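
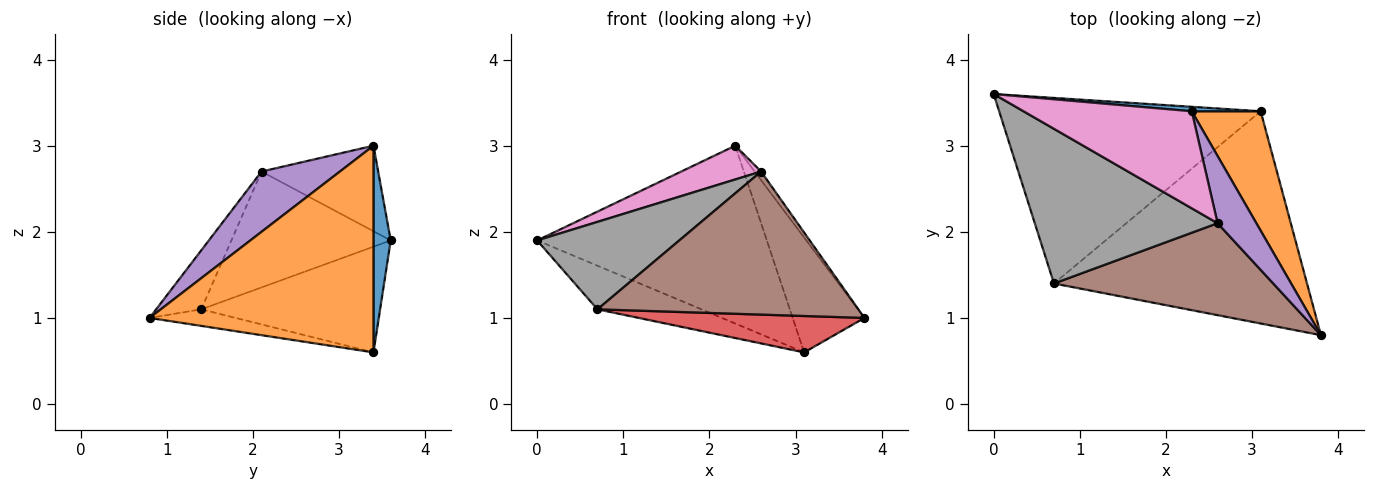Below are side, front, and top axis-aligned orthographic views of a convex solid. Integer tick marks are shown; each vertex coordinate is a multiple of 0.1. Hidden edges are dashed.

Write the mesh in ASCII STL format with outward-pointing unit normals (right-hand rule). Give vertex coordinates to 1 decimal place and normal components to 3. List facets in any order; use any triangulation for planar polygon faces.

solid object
 facet normal 0.075 0.997 0.025
  outer loop
   vertex 2.3 3.4 3.0
   vertex 3.1 3.4 0.6
   vertex 0.0 3.6 1.9
  endloop
 endfacet
 facet normal 0.908 0.291 0.303
  outer loop
   vertex 2.3 3.4 3.0
   vertex 3.8 0.8 1.0
   vertex 3.1 3.4 0.6
  endloop
 endfacet
 facet normal -0.366 0.213 -0.906
  outer loop
   vertex 0.7 1.4 1.1
   vertex 0.0 3.6 1.9
   vertex 3.1 3.4 0.6
  endloop
 endfacet
 facet normal -0.064 -0.169 -0.984
  outer loop
   vertex 0.7 1.4 1.1
   vertex 3.1 3.4 0.6
   vertex 3.8 0.8 1.0
  endloop
 endfacet
 facet normal 0.839 0.069 0.539
  outer loop
   vertex 2.6 2.1 2.7
   vertex 3.8 0.8 1.0
   vertex 2.3 3.4 3.0
  endloop
 endfacet
 facet normal -0.144 -0.832 0.535
  outer loop
   vertex 2.6 2.1 2.7
   vertex 0.7 1.4 1.1
   vertex 3.8 0.8 1.0
  endloop
 endfacet
 facet normal -0.433 -0.296 0.851
  outer loop
   vertex 2.6 2.1 2.7
   vertex 2.3 3.4 3.0
   vertex 0.0 3.6 1.9
  endloop
 endfacet
 facet normal -0.483 -0.431 0.762
  outer loop
   vertex 2.6 2.1 2.7
   vertex 0.0 3.6 1.9
   vertex 0.7 1.4 1.1
  endloop
 endfacet
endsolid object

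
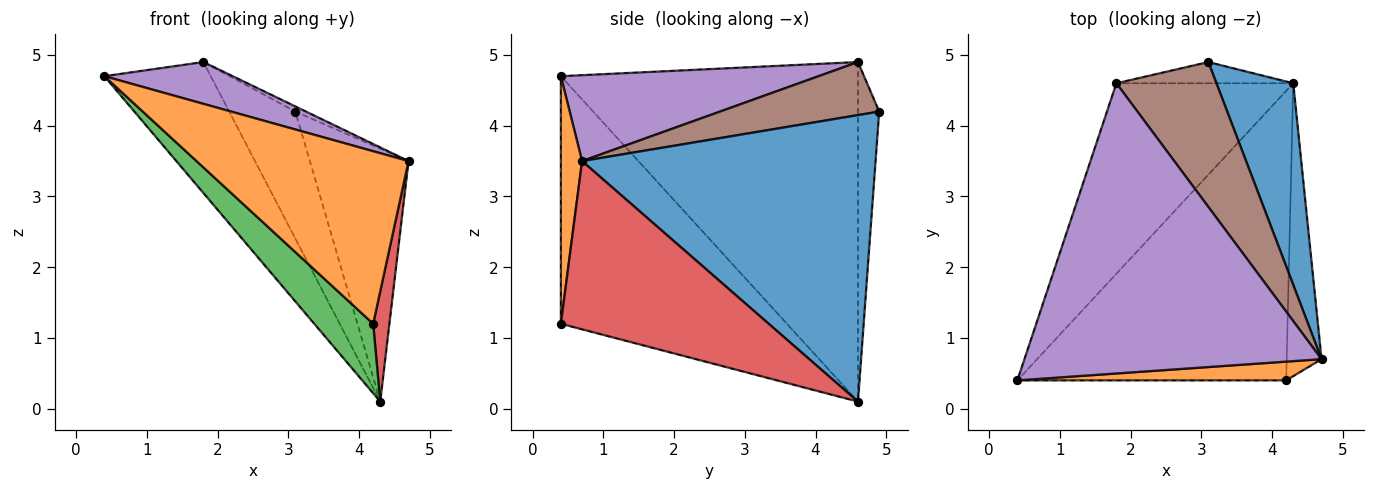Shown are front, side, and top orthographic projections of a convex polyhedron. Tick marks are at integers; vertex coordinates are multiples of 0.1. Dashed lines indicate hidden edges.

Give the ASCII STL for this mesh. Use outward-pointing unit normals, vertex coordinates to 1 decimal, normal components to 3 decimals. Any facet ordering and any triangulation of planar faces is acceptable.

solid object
 facet normal 0.919 0.309 0.246
  outer loop
   vertex 4.3 4.6 0.1
   vertex 3.1 4.9 4.2
   vertex 4.7 0.7 3.5
  endloop
 endfacet
 facet normal 0.099 -0.989 0.108
  outer loop
   vertex 4.2 0.4 1.2
   vertex 4.7 0.7 3.5
   vertex 0.4 0.4 4.7
  endloop
 endfacet
 facet normal -0.667 -0.174 -0.724
  outer loop
   vertex 4.2 0.4 1.2
   vertex 0.4 0.4 4.7
   vertex 4.3 4.6 0.1
  endloop
 endfacet
 facet normal 0.976 -0.076 -0.202
  outer loop
   vertex 4.2 0.4 1.2
   vertex 4.3 4.6 0.1
   vertex 4.7 0.7 3.5
  endloop
 endfacet
 facet normal 0.275 -0.137 0.952
  outer loop
   vertex 1.8 4.6 4.9
   vertex 0.4 0.4 4.7
   vertex 4.7 0.7 3.5
  endloop
 endfacet
 facet normal 0.468 0.031 0.883
  outer loop
   vertex 1.8 4.6 4.9
   vertex 4.7 0.7 3.5
   vertex 3.1 4.9 4.2
  endloop
 endfacet
 facet normal -0.845 0.303 -0.440
  outer loop
   vertex 1.8 4.6 4.9
   vertex 4.3 4.6 0.1
   vertex 0.4 0.4 4.7
  endloop
 endfacet
 facet normal -0.302 0.940 -0.157
  outer loop
   vertex 1.8 4.6 4.9
   vertex 3.1 4.9 4.2
   vertex 4.3 4.6 0.1
  endloop
 endfacet
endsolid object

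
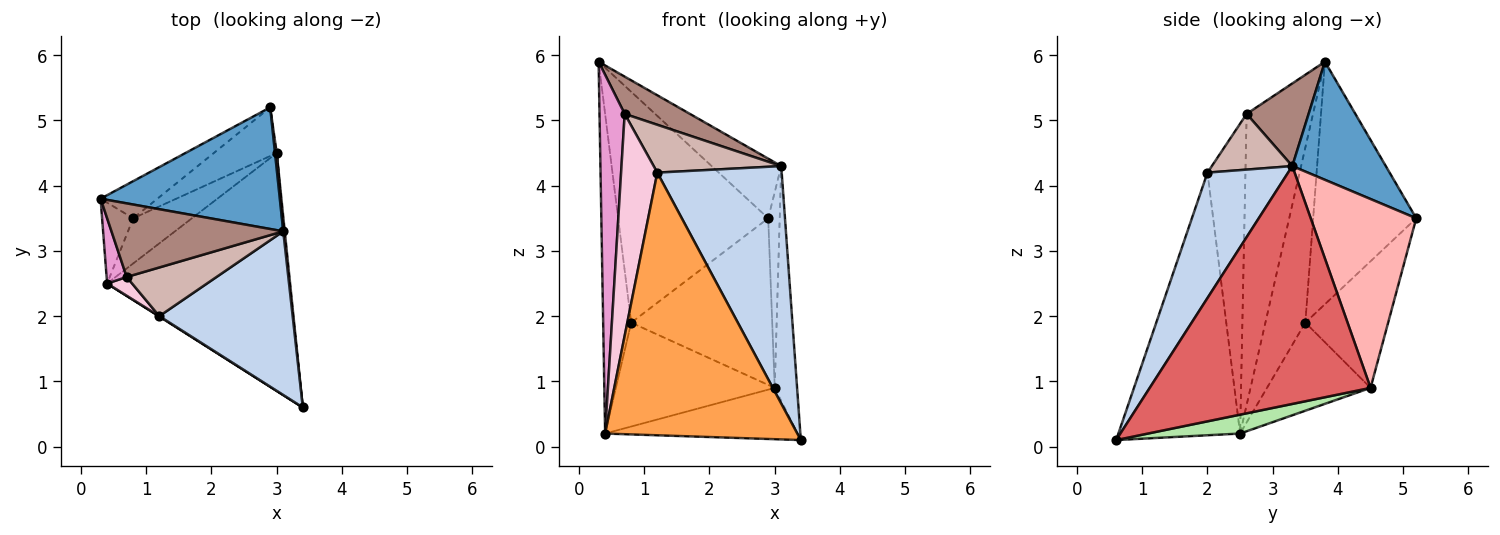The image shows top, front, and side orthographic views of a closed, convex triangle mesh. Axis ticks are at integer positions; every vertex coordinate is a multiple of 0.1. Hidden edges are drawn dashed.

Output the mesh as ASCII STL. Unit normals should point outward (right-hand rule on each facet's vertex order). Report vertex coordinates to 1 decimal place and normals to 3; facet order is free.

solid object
 facet normal 0.509 0.379 0.773
  outer loop
   vertex 3.1 3.3 4.3
   vertex 2.9 5.2 3.5
   vertex 0.3 3.8 5.9
  endloop
 endfacet
 facet normal 0.471 -0.726 0.501
  outer loop
   vertex 1.2 2.0 4.2
   vertex 3.4 0.6 0.1
   vertex 3.1 3.3 4.3
  endloop
 endfacet
 facet normal -0.535 -0.845 0.001
  outer loop
   vertex 1.2 2.0 4.2
   vertex 0.4 2.5 0.2
   vertex 3.4 0.6 0.1
  endloop
 endfacet
 facet normal -0.561 0.817 -0.131
  outer loop
   vertex 0.8 3.5 1.9
   vertex 0.3 3.8 5.9
   vertex 2.9 5.2 3.5
  endloop
 endfacet
 facet normal -0.810 0.569 -0.144
  outer loop
   vertex 0.8 3.5 1.9
   vertex 0.4 2.5 0.2
   vertex 0.3 3.8 5.9
  endloop
 endfacet
 facet normal 0.100 0.210 -0.973
  outer loop
   vertex 3.0 4.5 0.9
   vertex 3.4 0.6 0.1
   vertex 0.4 2.5 0.2
  endloop
 endfacet
 facet normal 0.995 0.101 0.006
  outer loop
   vertex 3.0 4.5 0.9
   vertex 3.1 3.3 4.3
   vertex 3.4 0.6 0.1
  endloop
 endfacet
 facet normal 0.994 0.108 0.009
  outer loop
   vertex 3.0 4.5 0.9
   vertex 2.9 5.2 3.5
   vertex 3.1 3.3 4.3
  endloop
 endfacet
 facet normal -0.491 0.836 -0.244
  outer loop
   vertex 3.0 4.5 0.9
   vertex 0.8 3.5 1.9
   vertex 2.9 5.2 3.5
  endloop
 endfacet
 facet normal -0.513 0.787 -0.342
  outer loop
   vertex 3.0 4.5 0.9
   vertex 0.4 2.5 0.2
   vertex 0.8 3.5 1.9
  endloop
 endfacet
 facet normal 0.394 -0.415 0.820
  outer loop
   vertex 0.7 2.6 5.1
   vertex 3.1 3.3 4.3
   vertex 0.3 3.8 5.9
  endloop
 endfacet
 facet normal 0.404 -0.641 0.652
  outer loop
   vertex 0.7 2.6 5.1
   vertex 1.2 2.0 4.2
   vertex 3.1 3.3 4.3
  endloop
 endfacet
 facet normal -0.933 -0.354 0.064
  outer loop
   vertex 0.7 2.6 5.1
   vertex 0.3 3.8 5.9
   vertex 0.4 2.5 0.2
  endloop
 endfacet
 facet normal -0.722 -0.689 0.058
  outer loop
   vertex 0.7 2.6 5.1
   vertex 0.4 2.5 0.2
   vertex 1.2 2.0 4.2
  endloop
 endfacet
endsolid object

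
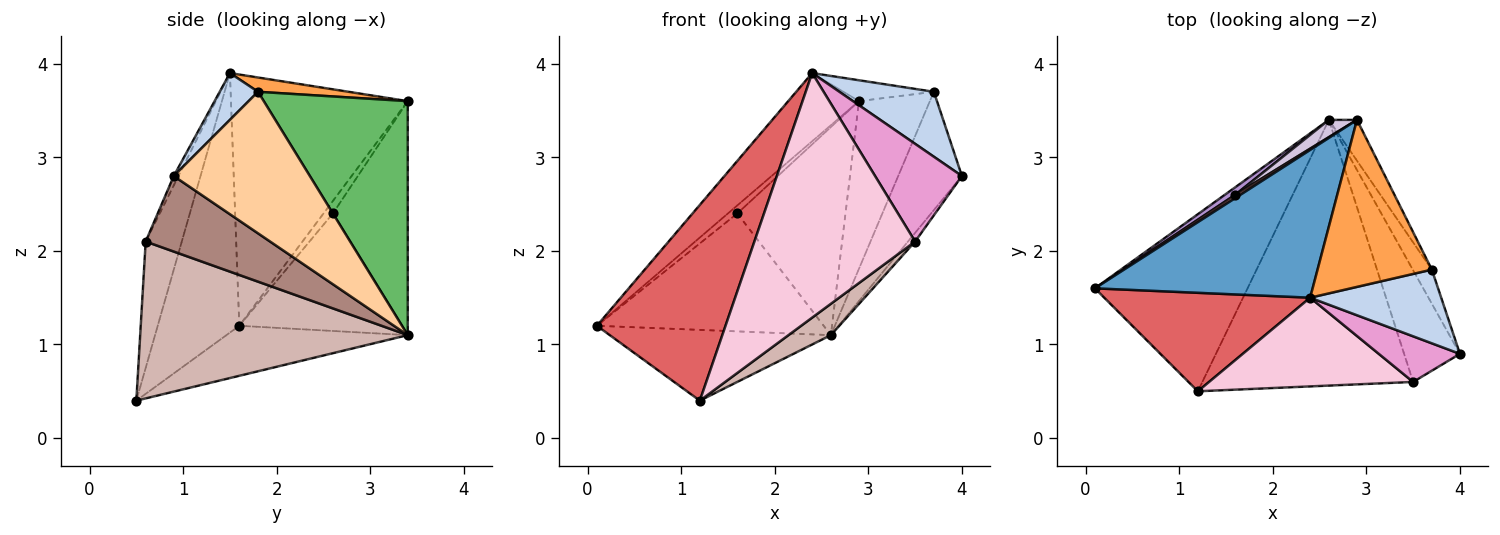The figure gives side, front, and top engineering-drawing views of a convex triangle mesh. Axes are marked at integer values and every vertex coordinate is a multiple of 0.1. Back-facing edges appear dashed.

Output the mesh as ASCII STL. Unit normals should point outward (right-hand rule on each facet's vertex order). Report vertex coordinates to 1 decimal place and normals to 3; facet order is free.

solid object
 facet normal -0.723 0.289 0.627
  outer loop
   vertex 2.4 1.5 3.9
   vertex 2.9 3.4 3.6
   vertex 0.1 1.6 1.2
  endloop
 endfacet
 facet normal 0.259 -0.639 0.725
  outer loop
   vertex 3.7 1.8 3.7
   vertex 2.4 1.5 3.9
   vertex 4.0 0.9 2.8
  endloop
 endfacet
 facet normal 0.123 0.123 0.985
  outer loop
   vertex 3.7 1.8 3.7
   vertex 2.9 3.4 3.6
   vertex 2.4 1.5 3.9
  endloop
 endfacet
 facet normal 0.899 0.421 -0.121
  outer loop
   vertex 3.7 1.8 3.7
   vertex 4.0 0.9 2.8
   vertex 2.6 3.4 1.1
  endloop
 endfacet
 facet normal 0.892 0.439 -0.107
  outer loop
   vertex 3.7 1.8 3.7
   vertex 2.6 3.4 1.1
   vertex 2.9 3.4 3.6
  endloop
 endfacet
 facet normal -0.291 0.355 -0.888
  outer loop
   vertex 1.2 0.5 0.4
   vertex 0.1 1.6 1.2
   vertex 2.6 3.4 1.1
  endloop
 endfacet
 facet normal -0.493 -0.777 0.391
  outer loop
   vertex 1.2 0.5 0.4
   vertex 2.4 1.5 3.9
   vertex 0.1 1.6 1.2
  endloop
 endfacet
 facet normal -0.678 0.678 0.283
  outer loop
   vertex 1.6 2.6 2.4
   vertex 0.1 1.6 1.2
   vertex 2.9 3.4 3.6
  endloop
 endfacet
 facet normal -0.582 0.811 0.052
  outer loop
   vertex 1.6 2.6 2.4
   vertex 2.6 3.4 1.1
   vertex 0.1 1.6 1.2
  endloop
 endfacet
 facet normal -0.568 0.820 0.068
  outer loop
   vertex 1.6 2.6 2.4
   vertex 2.9 3.4 3.6
   vertex 2.6 3.4 1.1
  endloop
 endfacet
 facet normal 0.803 0.046 -0.594
  outer loop
   vertex 3.5 0.6 2.1
   vertex 2.6 3.4 1.1
   vertex 4.0 0.9 2.8
  endloop
 endfacet
 facet normal 0.594 -0.094 -0.799
  outer loop
   vertex 3.5 0.6 2.1
   vertex 1.2 0.5 0.4
   vertex 2.6 3.4 1.1
  endloop
 endfacet
 facet normal -0.049 -0.905 0.423
  outer loop
   vertex 3.5 0.6 2.1
   vertex 4.0 0.9 2.8
   vertex 2.4 1.5 3.9
  endloop
 endfacet
 facet normal -0.207 -0.920 0.334
  outer loop
   vertex 3.5 0.6 2.1
   vertex 2.4 1.5 3.9
   vertex 1.2 0.5 0.4
  endloop
 endfacet
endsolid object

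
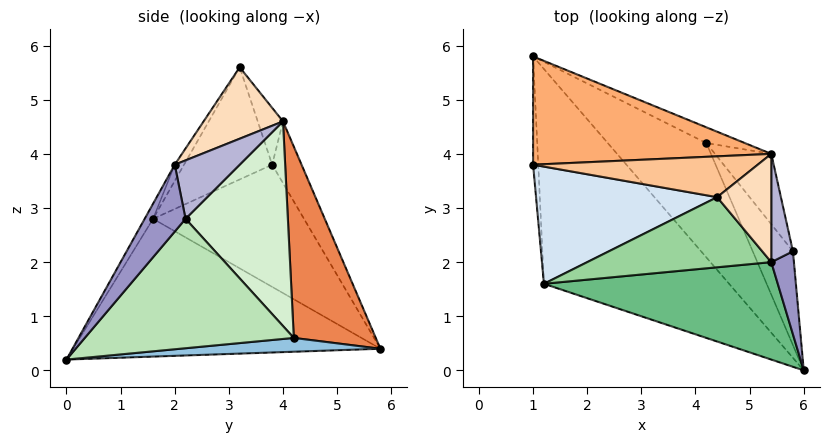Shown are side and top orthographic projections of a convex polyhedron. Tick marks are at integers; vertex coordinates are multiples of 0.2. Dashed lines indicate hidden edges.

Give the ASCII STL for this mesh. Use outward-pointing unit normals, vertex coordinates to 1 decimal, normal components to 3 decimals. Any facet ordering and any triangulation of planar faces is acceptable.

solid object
 facet normal -0.537 -0.438 -0.721
  outer loop
   vertex 1.2 1.6 2.8
   vertex 1.0 5.8 0.4
   vertex 6.0 0.0 0.2
  endloop
 endfacet
 facet normal 0.137 0.152 -0.979
  outer loop
   vertex 4.2 4.2 0.6
   vertex 6.0 0.0 0.2
   vertex 1.0 5.8 0.4
  endloop
 endfacet
 facet normal -0.997 -0.071 -0.042
  outer loop
   vertex 1.0 3.8 3.8
   vertex 1.0 5.8 0.4
   vertex 1.2 1.6 2.8
  endloop
 endfacet
 facet normal -0.483 -0.398 0.780
  outer loop
   vertex 1.0 3.8 3.8
   vertex 1.2 1.6 2.8
   vertex 4.4 3.2 5.6
  endloop
 endfacet
 facet normal 0.450 0.888 -0.091
  outer loop
   vertex 5.4 4.0 4.6
   vertex 4.2 4.2 0.6
   vertex 1.0 5.8 0.4
  endloop
 endfacet
 facet normal -0.130 0.855 0.503
  outer loop
   vertex 5.4 4.0 4.6
   vertex 1.0 5.8 0.4
   vertex 1.0 3.8 3.8
  endloop
 endfacet
 facet normal -0.135 0.835 0.533
  outer loop
   vertex 5.4 4.0 4.6
   vertex 1.0 3.8 3.8
   vertex 4.4 3.2 5.6
  endloop
 endfacet
 facet normal 0.775 -0.235 0.587
  outer loop
   vertex 5.4 2.0 3.8
   vertex 5.4 4.0 4.6
   vertex 4.4 3.2 5.6
  endloop
 endfacet
 facet normal -0.031 -0.876 0.481
  outer loop
   vertex 5.4 2.0 3.8
   vertex 1.2 1.6 2.8
   vertex 6.0 0.0 0.2
  endloop
 endfacet
 facet normal -0.047 -0.843 0.536
  outer loop
   vertex 5.4 2.0 3.8
   vertex 4.4 3.2 5.6
   vertex 1.2 1.6 2.8
  endloop
 endfacet
 facet normal 0.875 0.401 -0.272
  outer loop
   vertex 5.8 2.2 2.8
   vertex 6.0 0.0 0.2
   vertex 4.2 4.2 0.6
  endloop
 endfacet
 facet normal 0.869 0.432 -0.239
  outer loop
   vertex 5.8 2.2 2.8
   vertex 4.2 4.2 0.6
   vertex 5.4 4.0 4.6
  endloop
 endfacet
 facet normal 0.909 -0.281 0.308
  outer loop
   vertex 5.8 2.2 2.8
   vertex 5.4 2.0 3.8
   vertex 6.0 0.0 0.2
  endloop
 endfacet
 facet normal 0.929 -0.138 0.344
  outer loop
   vertex 5.8 2.2 2.8
   vertex 5.4 4.0 4.6
   vertex 5.4 2.0 3.8
  endloop
 endfacet
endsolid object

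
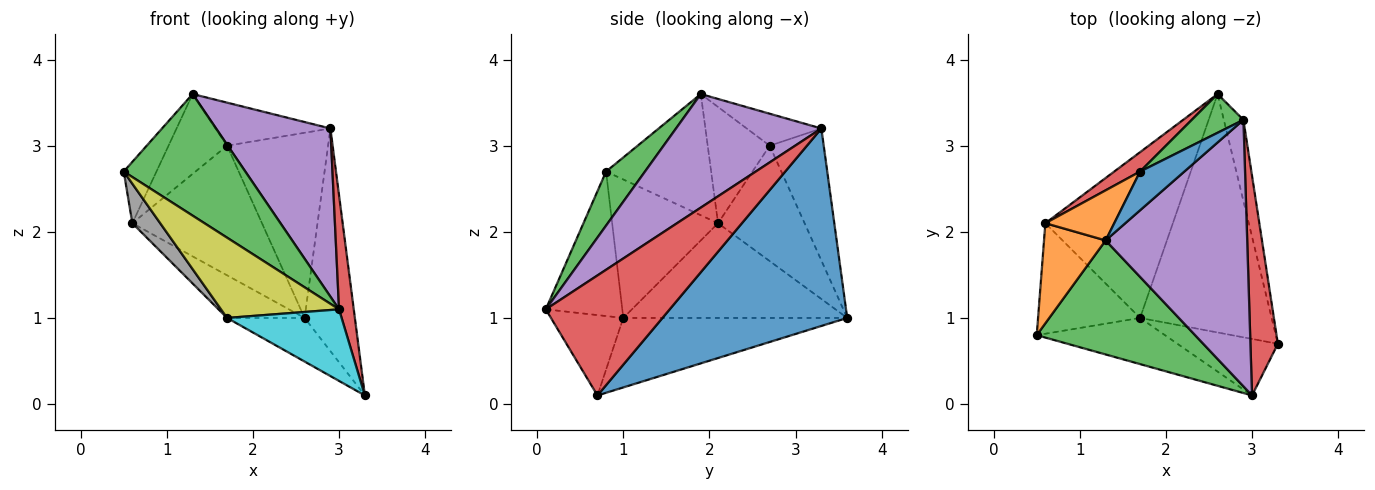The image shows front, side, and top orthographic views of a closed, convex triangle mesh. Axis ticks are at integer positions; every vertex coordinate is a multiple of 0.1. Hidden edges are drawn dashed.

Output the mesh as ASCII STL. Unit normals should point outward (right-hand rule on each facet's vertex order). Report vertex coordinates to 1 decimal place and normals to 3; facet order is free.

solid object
 facet normal 0.961 0.261 -0.095
  outer loop
   vertex 2.9 3.3 3.2
   vertex 3.3 0.7 0.1
   vertex 2.6 3.6 1.0
  endloop
 endfacet
 facet normal -0.859 0.268 0.437
  outer loop
   vertex 0.6 2.1 2.1
   vertex 0.5 0.8 2.7
   vertex 1.3 1.9 3.6
  endloop
 endfacet
 facet normal 0.227 -0.710 0.666
  outer loop
   vertex 3.0 0.1 1.1
   vertex 1.3 1.9 3.6
   vertex 0.5 0.8 2.7
  endloop
 endfacet
 facet normal 0.968 -0.115 0.221
  outer loop
   vertex 3.0 0.1 1.1
   vertex 3.3 0.7 0.1
   vertex 2.9 3.3 3.2
  endloop
 endfacet
 facet normal 0.561 -0.442 0.700
  outer loop
   vertex 3.0 0.1 1.1
   vertex 2.9 3.3 3.2
   vertex 1.3 1.9 3.6
  endloop
 endfacet
 facet normal -0.461 0.160 -0.873
  outer loop
   vertex 1.7 1.0 1.0
   vertex 2.6 3.6 1.0
   vertex 3.3 0.7 0.1
  endloop
 endfacet
 facet normal -0.584 0.202 -0.786
  outer loop
   vertex 1.7 1.0 1.0
   vertex 0.6 2.1 2.1
   vertex 2.6 3.6 1.0
  endloop
 endfacet
 facet normal -0.788 -0.207 -0.580
  outer loop
   vertex 1.7 1.0 1.0
   vertex 0.5 0.8 2.7
   vertex 0.6 2.1 2.1
  endloop
 endfacet
 facet normal -0.490 -0.756 -0.435
  outer loop
   vertex 1.7 1.0 1.0
   vertex 3.0 0.1 1.1
   vertex 0.5 0.8 2.7
  endloop
 endfacet
 facet normal -0.444 -0.703 -0.555
  outer loop
   vertex 1.7 1.0 1.0
   vertex 3.3 0.7 0.1
   vertex 3.0 0.1 1.1
  endloop
 endfacet
 facet normal -0.435 0.669 0.602
  outer loop
   vertex 1.7 2.7 3.0
   vertex 1.3 1.9 3.6
   vertex 2.9 3.3 3.2
  endloop
 endfacet
 facet normal -0.668 0.631 0.396
  outer loop
   vertex 1.7 2.7 3.0
   vertex 0.6 2.1 2.1
   vertex 1.3 1.9 3.6
  endloop
 endfacet
 facet normal -0.464 0.867 0.181
  outer loop
   vertex 1.7 2.7 3.0
   vertex 2.9 3.3 3.2
   vertex 2.6 3.6 1.0
  endloop
 endfacet
 facet normal -0.551 0.825 0.123
  outer loop
   vertex 1.7 2.7 3.0
   vertex 2.6 3.6 1.0
   vertex 0.6 2.1 2.1
  endloop
 endfacet
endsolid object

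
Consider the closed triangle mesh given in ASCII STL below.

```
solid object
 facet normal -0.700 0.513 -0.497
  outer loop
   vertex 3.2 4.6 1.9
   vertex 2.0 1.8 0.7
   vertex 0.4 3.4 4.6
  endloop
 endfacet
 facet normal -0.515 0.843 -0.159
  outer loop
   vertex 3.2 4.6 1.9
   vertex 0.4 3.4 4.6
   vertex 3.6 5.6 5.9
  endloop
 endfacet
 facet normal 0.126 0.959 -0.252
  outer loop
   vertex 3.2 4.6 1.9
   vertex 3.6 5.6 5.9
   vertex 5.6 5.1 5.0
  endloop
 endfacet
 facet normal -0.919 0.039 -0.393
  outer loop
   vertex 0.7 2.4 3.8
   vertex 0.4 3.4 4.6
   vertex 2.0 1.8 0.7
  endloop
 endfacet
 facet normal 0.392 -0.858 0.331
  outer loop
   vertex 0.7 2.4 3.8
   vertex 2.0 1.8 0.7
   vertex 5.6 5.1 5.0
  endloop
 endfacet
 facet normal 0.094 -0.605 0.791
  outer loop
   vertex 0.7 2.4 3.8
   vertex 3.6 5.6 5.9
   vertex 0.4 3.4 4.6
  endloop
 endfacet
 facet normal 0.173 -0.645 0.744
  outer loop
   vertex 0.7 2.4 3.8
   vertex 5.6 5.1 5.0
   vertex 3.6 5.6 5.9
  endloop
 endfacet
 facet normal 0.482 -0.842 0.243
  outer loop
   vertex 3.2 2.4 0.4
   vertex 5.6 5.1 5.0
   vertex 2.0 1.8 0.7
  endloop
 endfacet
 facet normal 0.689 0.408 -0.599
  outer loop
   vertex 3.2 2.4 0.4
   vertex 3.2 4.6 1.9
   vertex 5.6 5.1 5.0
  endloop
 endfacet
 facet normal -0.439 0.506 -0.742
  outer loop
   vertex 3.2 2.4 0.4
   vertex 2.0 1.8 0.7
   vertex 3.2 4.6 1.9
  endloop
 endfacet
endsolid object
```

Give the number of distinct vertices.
7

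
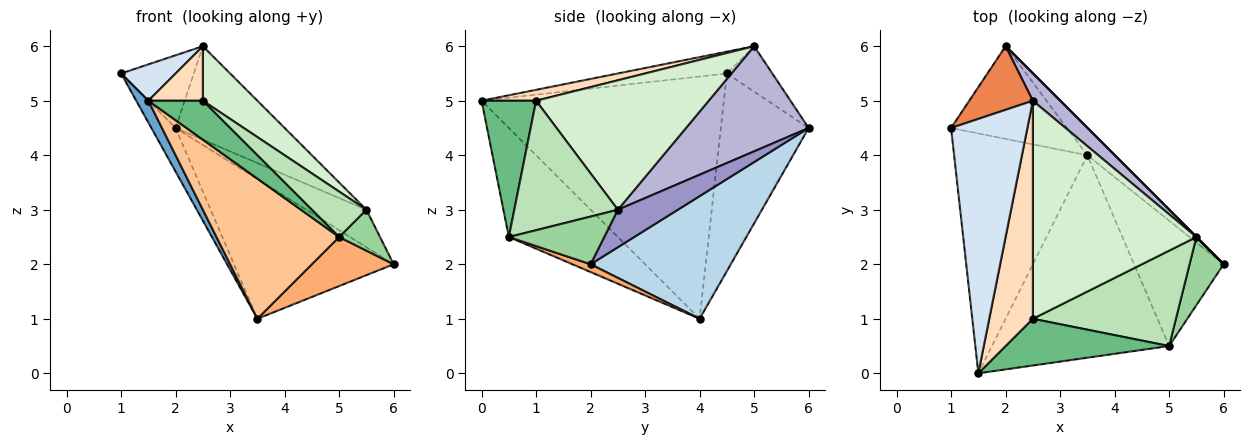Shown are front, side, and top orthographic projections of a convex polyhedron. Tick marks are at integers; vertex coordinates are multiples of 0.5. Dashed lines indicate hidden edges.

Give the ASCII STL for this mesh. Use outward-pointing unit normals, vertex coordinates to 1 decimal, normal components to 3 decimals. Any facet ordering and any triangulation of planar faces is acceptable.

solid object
 facet normal -0.875 -0.044 -0.481
  outer loop
   vertex 3.5 4.0 1.0
   vertex 1.5 0.0 5.0
   vertex 1.0 4.5 5.5
  endloop
 endfacet
 facet normal -0.839 0.232 -0.492
  outer loop
   vertex 2.0 6.0 4.5
   vertex 3.5 4.0 1.0
   vertex 1.0 4.5 5.5
  endloop
 endfacet
 facet normal 0.653 0.743 -0.145
  outer loop
   vertex 2.0 6.0 4.5
   vertex 6.0 2.0 2.0
   vertex 3.5 4.0 1.0
  endloop
 endfacet
 facet normal -0.272 -0.136 0.953
  outer loop
   vertex 2.5 5.0 6.0
   vertex 1.0 4.5 5.5
   vertex 1.5 0.0 5.0
  endloop
 endfacet
 facet normal -0.426 0.681 0.596
  outer loop
   vertex 2.5 5.0 6.0
   vertex 2.0 6.0 4.5
   vertex 1.0 4.5 5.5
  endloop
 endfacet
 facet normal 0.081 -0.363 -0.928
  outer loop
   vertex 5.0 0.5 2.5
   vertex 3.5 4.0 1.0
   vertex 6.0 2.0 2.0
  endloop
 endfacet
 facet normal -0.451 -0.508 -0.734
  outer loop
   vertex 5.0 0.5 2.5
   vertex 1.5 0.0 5.0
   vertex 3.5 4.0 1.0
  endloop
 endfacet
 facet normal 0.236 -0.236 0.943
  outer loop
   vertex 2.5 1.0 5.0
   vertex 2.5 5.0 6.0
   vertex 1.5 0.0 5.0
  endloop
 endfacet
 facet normal 0.539 -0.539 0.647
  outer loop
   vertex 2.5 1.0 5.0
   vertex 1.5 0.0 5.0
   vertex 5.0 0.5 2.5
  endloop
 endfacet
 facet normal 0.768 -0.329 0.549
  outer loop
   vertex 5.5 2.5 3.0
   vertex 5.0 0.5 2.5
   vertex 6.0 2.0 2.0
  endloop
 endfacet
 facet normal 0.633 -0.333 0.699
  outer loop
   vertex 5.5 2.5 3.0
   vertex 2.5 1.0 5.0
   vertex 5.0 0.5 2.5
  endloop
 endfacet
 facet normal 0.609 -0.192 0.769
  outer loop
   vertex 5.5 2.5 3.0
   vertex 2.5 5.0 6.0
   vertex 2.5 1.0 5.0
  endloop
 endfacet
 facet normal 0.707 0.707 0.000
  outer loop
   vertex 5.5 2.5 3.0
   vertex 6.0 2.0 2.0
   vertex 2.0 6.0 4.5
  endloop
 endfacet
 facet normal 0.734 0.652 0.190
  outer loop
   vertex 5.5 2.5 3.0
   vertex 2.0 6.0 4.5
   vertex 2.5 5.0 6.0
  endloop
 endfacet
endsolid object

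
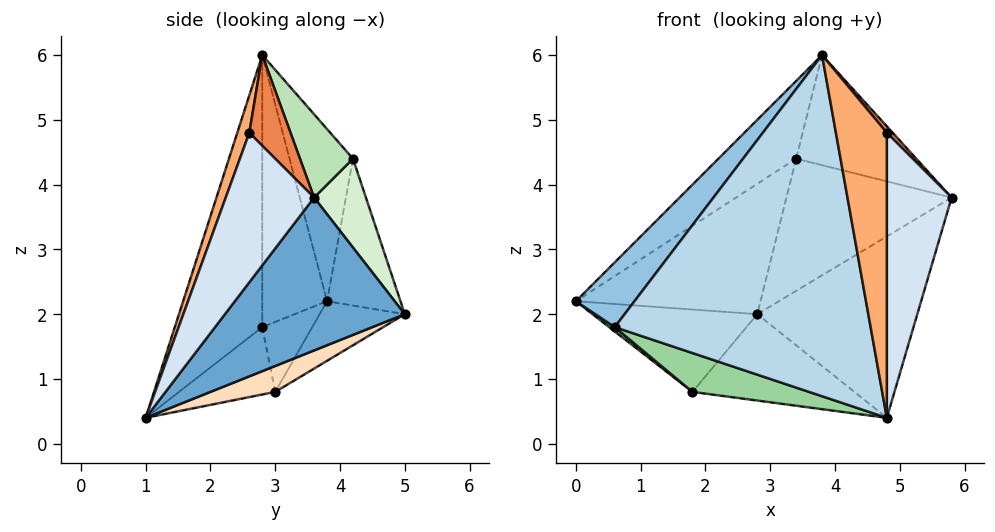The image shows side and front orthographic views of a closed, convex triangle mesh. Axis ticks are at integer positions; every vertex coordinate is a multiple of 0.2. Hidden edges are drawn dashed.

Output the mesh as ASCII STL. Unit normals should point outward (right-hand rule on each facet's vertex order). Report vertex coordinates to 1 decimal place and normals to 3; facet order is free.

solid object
 facet normal 0.604 0.537 -0.589
  outer loop
   vertex 2.8 5.0 2.0
   vertex 5.8 3.6 3.8
   vertex 4.8 1.0 0.4
  endloop
 endfacet
 facet normal -0.646 -0.584 0.492
  outer loop
   vertex 0.6 2.8 1.8
   vertex 3.8 2.8 6.0
   vertex 0.0 3.8 2.2
  endloop
 endfacet
 facet normal -0.314 -0.919 0.239
  outer loop
   vertex 0.6 2.8 1.8
   vertex 4.8 1.0 0.4
   vertex 3.8 2.8 6.0
  endloop
 endfacet
 facet normal 0.788 -0.578 0.210
  outer loop
   vertex 4.8 2.6 4.8
   vertex 4.8 1.0 0.4
   vertex 5.8 3.6 3.8
  endloop
 endfacet
 facet normal 0.755 -0.108 0.647
  outer loop
   vertex 4.8 2.6 4.8
   vertex 5.8 3.6 3.8
   vertex 3.8 2.8 6.0
  endloop
 endfacet
 facet normal 0.217 -0.917 0.334
  outer loop
   vertex 4.8 2.6 4.8
   vertex 3.8 2.8 6.0
   vertex 4.8 1.0 0.4
  endloop
 endfacet
 facet normal -0.309 0.598 -0.739
  outer loop
   vertex 1.8 3.0 0.8
   vertex 0.0 3.8 2.2
   vertex 2.8 5.0 2.0
  endloop
 endfacet
 facet normal 0.176 0.440 -0.880
  outer loop
   vertex 1.8 3.0 0.8
   vertex 2.8 5.0 2.0
   vertex 4.8 1.0 0.4
  endloop
 endfacet
 facet normal -0.632 -0.070 -0.772
  outer loop
   vertex 1.8 3.0 0.8
   vertex 0.6 2.8 1.8
   vertex 0.0 3.8 2.2
  endloop
 endfacet
 facet normal -0.469 -0.568 -0.676
  outer loop
   vertex 1.8 3.0 0.8
   vertex 4.8 1.0 0.4
   vertex 0.6 2.8 1.8
  endloop
 endfacet
 facet normal 0.331 0.750 0.573
  outer loop
   vertex 3.4 4.2 4.4
   vertex 3.8 2.8 6.0
   vertex 5.8 3.6 3.8
  endloop
 endfacet
 facet normal 0.291 0.927 0.236
  outer loop
   vertex 3.4 4.2 4.4
   vertex 5.8 3.6 3.8
   vertex 2.8 5.0 2.0
  endloop
 endfacet
 facet normal -0.485 0.594 0.641
  outer loop
   vertex 3.4 4.2 4.4
   vertex 0.0 3.8 2.2
   vertex 3.8 2.8 6.0
  endloop
 endfacet
 facet normal -0.343 0.862 0.373
  outer loop
   vertex 3.4 4.2 4.4
   vertex 2.8 5.0 2.0
   vertex 0.0 3.8 2.2
  endloop
 endfacet
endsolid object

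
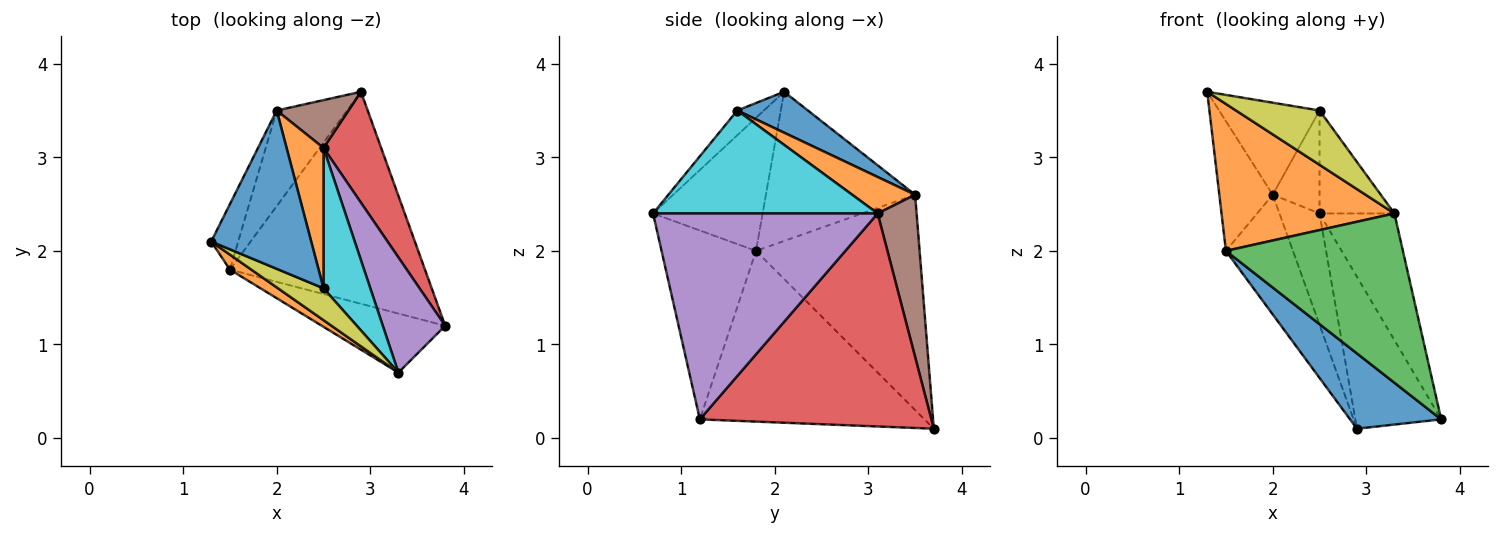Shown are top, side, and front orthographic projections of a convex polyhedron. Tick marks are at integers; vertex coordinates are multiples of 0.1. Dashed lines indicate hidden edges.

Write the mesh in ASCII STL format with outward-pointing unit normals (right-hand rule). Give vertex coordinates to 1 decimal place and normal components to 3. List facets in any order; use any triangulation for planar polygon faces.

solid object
 facet normal -0.636 -0.258 -0.727
  outer loop
   vertex 1.5 1.8 2.0
   vertex 2.9 3.7 0.1
   vertex 3.8 1.2 0.2
  endloop
 endfacet
 facet normal -0.533 -0.842 0.086
  outer loop
   vertex 1.5 1.8 2.0
   vertex 3.3 0.7 2.4
   vertex 1.3 2.1 3.7
  endloop
 endfacet
 facet normal -0.450 -0.843 -0.294
  outer loop
   vertex 1.5 1.8 2.0
   vertex 3.8 1.2 0.2
   vertex 3.3 0.7 2.4
  endloop
 endfacet
 facet normal 0.909 0.337 0.246
  outer loop
   vertex 2.5 3.1 2.4
   vertex 3.8 1.2 0.2
   vertex 2.9 3.7 0.1
  endloop
 endfacet
 facet normal 0.912 0.304 0.276
  outer loop
   vertex 2.5 3.1 2.4
   vertex 3.3 0.7 2.4
   vertex 3.8 1.2 0.2
  endloop
 endfacet
 facet normal 0.666 0.685 0.295
  outer loop
   vertex 2.0 3.5 2.6
   vertex 2.5 3.1 2.4
   vertex 2.9 3.7 0.1
  endloop
 endfacet
 facet normal -0.928 0.332 -0.168
  outer loop
   vertex 2.0 3.5 2.6
   vertex 1.5 1.8 2.0
   vertex 1.3 2.1 3.7
  endloop
 endfacet
 facet normal -0.886 0.363 -0.290
  outer loop
   vertex 2.0 3.5 2.6
   vertex 2.9 3.7 0.1
   vertex 1.5 1.8 2.0
  endloop
 endfacet
 facet normal -0.265 -0.832 0.488
  outer loop
   vertex 2.5 1.6 3.5
   vertex 1.3 2.1 3.7
   vertex 3.3 0.7 2.4
  endloop
 endfacet
 facet normal 0.871 0.290 0.396
  outer loop
   vertex 2.5 1.6 3.5
   vertex 3.3 0.7 2.4
   vertex 2.5 3.1 2.4
  endloop
 endfacet
 facet normal 0.333 0.474 0.815
  outer loop
   vertex 2.5 1.6 3.5
   vertex 2.0 3.5 2.6
   vertex 1.3 2.1 3.7
  endloop
 endfacet
 facet normal 0.623 0.463 0.631
  outer loop
   vertex 2.5 1.6 3.5
   vertex 2.5 3.1 2.4
   vertex 2.0 3.5 2.6
  endloop
 endfacet
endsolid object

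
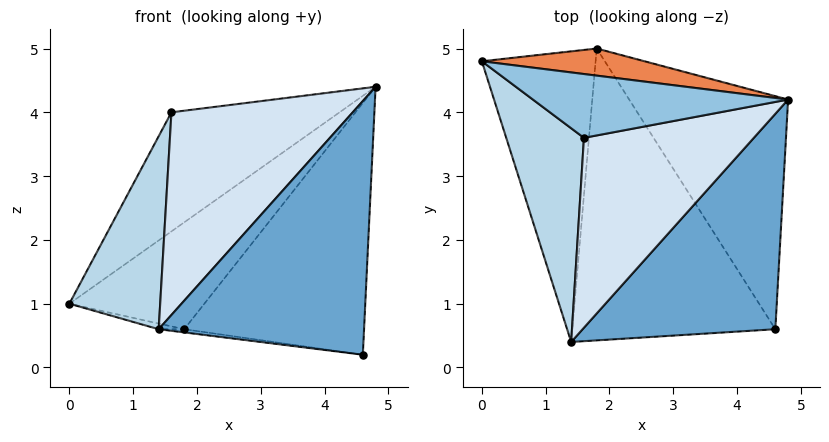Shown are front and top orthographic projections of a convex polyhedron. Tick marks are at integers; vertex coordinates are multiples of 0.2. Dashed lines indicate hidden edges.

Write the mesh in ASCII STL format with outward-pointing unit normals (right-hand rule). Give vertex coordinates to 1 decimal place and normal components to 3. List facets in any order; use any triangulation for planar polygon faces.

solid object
 facet normal 0.127 -0.756 0.642
  outer loop
   vertex 4.6 0.6 0.2
   vertex 4.8 4.2 4.4
   vertex 1.4 0.4 0.6
  endloop
 endfacet
 facet normal -0.219 0.860 0.461
  outer loop
   vertex 1.6 3.6 4.0
   vertex 4.8 4.2 4.4
   vertex 0.0 4.8 1.0
  endloop
 endfacet
 facet normal -0.884 -0.313 0.346
  outer loop
   vertex 1.6 3.6 4.0
   vertex 0.0 4.8 1.0
   vertex 1.4 0.4 0.6
  endloop
 endfacet
 facet normal 0.051 -0.729 0.683
  outer loop
   vertex 1.6 3.6 4.0
   vertex 1.4 0.4 0.6
   vertex 4.8 4.2 4.4
  endloop
 endfacet
 facet normal -0.053 0.968 0.246
  outer loop
   vertex 1.8 5.0 0.6
   vertex 0.0 4.8 1.0
   vertex 4.8 4.2 4.4
  endloop
 endfacet
 facet normal 0.726 0.505 -0.467
  outer loop
   vertex 1.8 5.0 0.6
   vertex 4.8 4.2 4.4
   vertex 4.6 0.6 0.2
  endloop
 endfacet
 facet normal -0.219 0.019 -0.976
  outer loop
   vertex 1.8 5.0 0.6
   vertex 1.4 0.4 0.6
   vertex 0.0 4.8 1.0
  endloop
 endfacet
 facet normal -0.125 0.011 -0.992
  outer loop
   vertex 1.8 5.0 0.6
   vertex 4.6 0.6 0.2
   vertex 1.4 0.4 0.6
  endloop
 endfacet
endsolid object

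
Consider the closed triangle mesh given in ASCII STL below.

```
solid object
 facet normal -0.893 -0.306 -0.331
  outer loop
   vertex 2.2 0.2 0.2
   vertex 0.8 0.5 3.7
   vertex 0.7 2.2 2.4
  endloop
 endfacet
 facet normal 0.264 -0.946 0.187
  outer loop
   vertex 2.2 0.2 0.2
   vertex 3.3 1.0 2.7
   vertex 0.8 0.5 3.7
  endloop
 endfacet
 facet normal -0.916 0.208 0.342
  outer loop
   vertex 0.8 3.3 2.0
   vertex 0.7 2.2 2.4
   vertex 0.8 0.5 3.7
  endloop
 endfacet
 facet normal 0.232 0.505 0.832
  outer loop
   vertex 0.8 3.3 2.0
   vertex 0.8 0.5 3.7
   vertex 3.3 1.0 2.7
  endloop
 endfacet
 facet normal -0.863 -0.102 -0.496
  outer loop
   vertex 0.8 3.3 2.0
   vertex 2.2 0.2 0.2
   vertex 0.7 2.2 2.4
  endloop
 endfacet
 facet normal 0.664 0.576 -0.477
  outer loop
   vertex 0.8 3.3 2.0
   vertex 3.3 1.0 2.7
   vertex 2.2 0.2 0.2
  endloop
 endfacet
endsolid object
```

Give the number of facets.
6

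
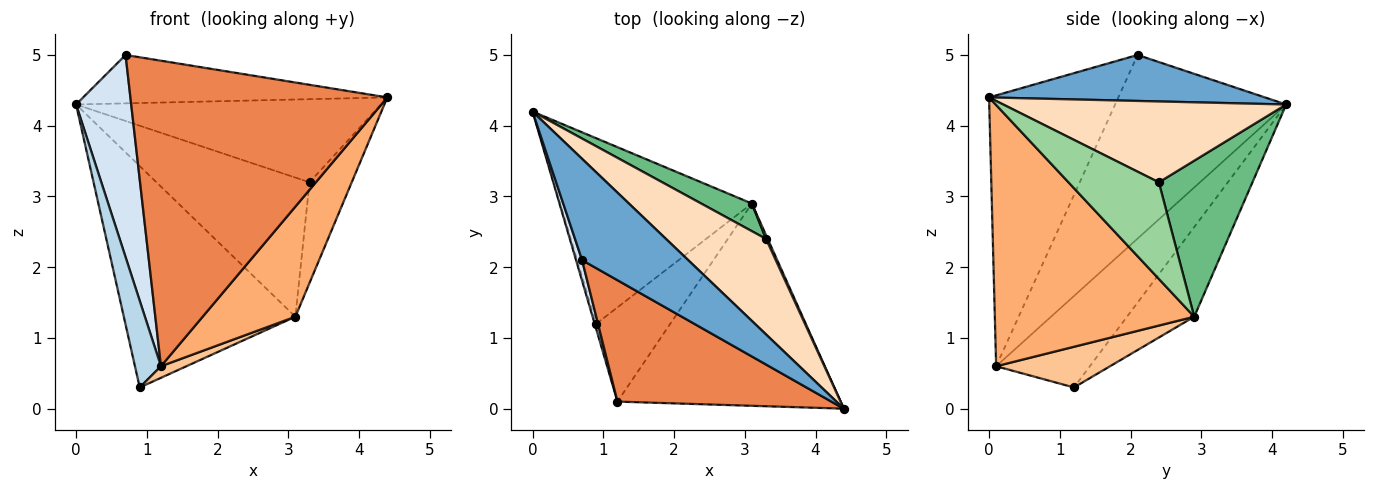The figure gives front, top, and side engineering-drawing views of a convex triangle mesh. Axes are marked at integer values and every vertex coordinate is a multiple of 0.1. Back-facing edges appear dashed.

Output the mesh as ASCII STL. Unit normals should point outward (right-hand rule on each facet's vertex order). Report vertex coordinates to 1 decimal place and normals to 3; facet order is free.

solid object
 facet normal 0.364 0.402 0.840
  outer loop
   vertex 0.7 2.1 5.0
   vertex 4.4 0.0 4.4
   vertex 0.0 4.2 4.3
  endloop
 endfacet
 facet normal -0.288 0.734 -0.615
  outer loop
   vertex 3.1 2.9 1.3
   vertex 0.9 1.2 0.3
   vertex 0.0 4.2 4.3
  endloop
 endfacet
 facet normal -0.963 -0.267 -0.016
  outer loop
   vertex 1.2 0.1 0.6
   vertex 0.0 4.2 4.3
   vertex 0.9 1.2 0.3
  endloop
 endfacet
 facet normal -0.951 -0.307 0.031
  outer loop
   vertex 1.2 0.1 0.6
   vertex 0.7 2.1 5.0
   vertex 0.0 4.2 4.3
  endloop
 endfacet
 facet normal -0.424 -0.842 0.335
  outer loop
   vertex 1.2 0.1 0.6
   vertex 4.4 0.0 4.4
   vertex 0.7 2.1 5.0
  endloop
 endfacet
 facet normal 0.717 -0.333 -0.612
  outer loop
   vertex 1.2 0.1 0.6
   vertex 3.1 2.9 1.3
   vertex 4.4 0.0 4.4
  endloop
 endfacet
 facet normal 0.479 -0.107 -0.871
  outer loop
   vertex 1.2 0.1 0.6
   vertex 0.9 1.2 0.3
   vertex 3.1 2.9 1.3
  endloop
 endfacet
 facet normal 0.520 0.561 0.644
  outer loop
   vertex 3.3 2.4 3.2
   vertex 0.0 4.2 4.3
   vertex 4.4 0.0 4.4
  endloop
 endfacet
 facet normal 0.514 0.841 0.167
  outer loop
   vertex 3.3 2.4 3.2
   vertex 3.1 2.9 1.3
   vertex 0.0 4.2 4.3
  endloop
 endfacet
 facet normal 0.906 0.423 0.016
  outer loop
   vertex 3.3 2.4 3.2
   vertex 4.4 0.0 4.4
   vertex 3.1 2.9 1.3
  endloop
 endfacet
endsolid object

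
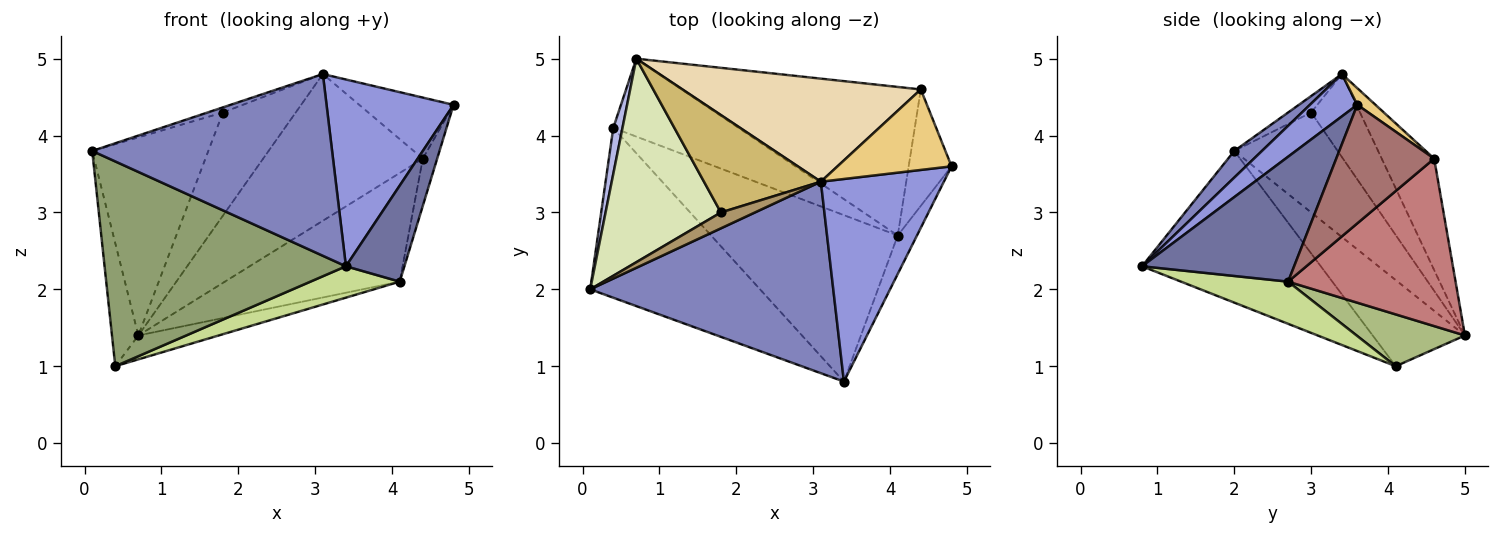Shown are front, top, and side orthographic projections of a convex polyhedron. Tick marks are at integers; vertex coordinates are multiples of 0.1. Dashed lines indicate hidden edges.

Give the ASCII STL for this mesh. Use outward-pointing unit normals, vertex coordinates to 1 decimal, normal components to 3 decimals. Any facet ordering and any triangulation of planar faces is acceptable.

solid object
 facet normal 0.924 -0.355 -0.142
  outer loop
   vertex 4.1 2.7 2.1
   vertex 4.8 3.6 4.4
   vertex 3.4 0.8 2.3
  endloop
 endfacet
 facet normal 0.079 -0.686 0.723
  outer loop
   vertex 3.1 3.4 4.8
   vertex 0.1 2.0 3.8
   vertex 3.4 0.8 2.3
  endloop
 endfacet
 facet normal 0.245 -0.657 0.713
  outer loop
   vertex 3.1 3.4 4.8
   vertex 3.4 0.8 2.3
   vertex 4.8 3.6 4.4
  endloop
 endfacet
 facet normal -0.956 0.273 0.102
  outer loop
   vertex 0.4 4.1 1.0
   vertex 0.1 2.0 3.8
   vertex 0.7 5.0 1.4
  endloop
 endfacet
 facet normal -0.495 -0.669 -0.555
  outer loop
   vertex 0.4 4.1 1.0
   vertex 3.4 0.8 2.3
   vertex 0.1 2.0 3.8
  endloop
 endfacet
 facet normal 0.368 0.273 -0.889
  outer loop
   vertex 0.4 4.1 1.0
   vertex 0.7 5.0 1.4
   vertex 4.1 2.7 2.1
  endloop
 endfacet
 facet normal 0.217 -0.181 -0.959
  outer loop
   vertex 0.4 4.1 1.0
   vertex 4.1 2.7 2.1
   vertex 3.4 0.8 2.3
  endloop
 endfacet
 facet normal -0.528 0.593 0.609
  outer loop
   vertex 1.8 3.0 4.3
   vertex 0.7 5.0 1.4
   vertex 0.1 2.0 3.8
  endloop
 endfacet
 facet normal -0.418 0.279 0.864
  outer loop
   vertex 1.8 3.0 4.3
   vertex 0.1 2.0 3.8
   vertex 3.1 3.4 4.8
  endloop
 endfacet
 facet normal -0.438 0.654 0.617
  outer loop
   vertex 1.8 3.0 4.3
   vertex 3.1 3.4 4.8
   vertex 0.7 5.0 1.4
  endloop
 endfacet
 facet normal 0.116 0.600 0.791
  outer loop
   vertex 4.4 4.6 3.7
   vertex 3.1 3.4 4.8
   vertex 4.8 3.6 4.4
  endloop
 endfacet
 facet normal -0.260 0.790 0.555
  outer loop
   vertex 4.4 4.6 3.7
   vertex 0.7 5.0 1.4
   vertex 3.1 3.4 4.8
  endloop
 endfacet
 facet normal 0.932 0.137 -0.337
  outer loop
   vertex 4.4 4.6 3.7
   vertex 4.8 3.6 4.4
   vertex 4.1 2.7 2.1
  endloop
 endfacet
 facet normal 0.492 0.514 -0.703
  outer loop
   vertex 4.4 4.6 3.7
   vertex 4.1 2.7 2.1
   vertex 0.7 5.0 1.4
  endloop
 endfacet
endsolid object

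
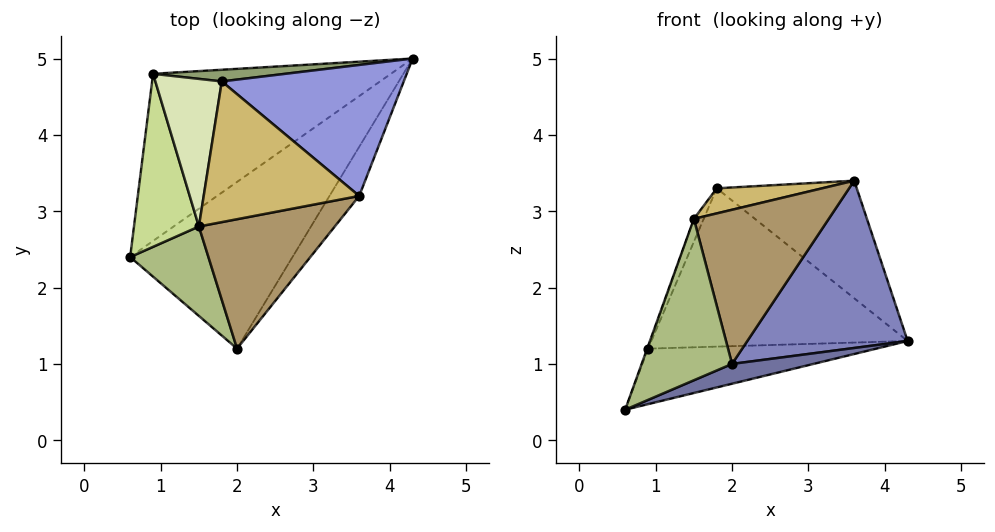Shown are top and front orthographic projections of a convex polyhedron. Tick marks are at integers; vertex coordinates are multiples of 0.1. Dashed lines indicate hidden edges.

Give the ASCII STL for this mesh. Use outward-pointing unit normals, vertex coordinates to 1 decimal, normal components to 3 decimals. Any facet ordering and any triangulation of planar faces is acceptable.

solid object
 facet normal 0.309 -0.112 -0.945
  outer loop
   vertex 2.0 1.2 1.0
   vertex 0.6 2.4 0.4
   vertex 4.3 5.0 1.3
  endloop
 endfacet
 facet normal 0.851 -0.504 -0.148
  outer loop
   vertex 3.6 3.2 3.4
   vertex 2.0 1.2 1.0
   vertex 4.3 5.0 1.3
  endloop
 endfacet
 facet normal 0.458 0.594 0.662
  outer loop
   vertex 1.8 4.7 3.3
   vertex 3.6 3.2 3.4
   vertex 4.3 5.0 1.3
  endloop
 endfacet
 facet normal 0.009 0.315 -0.949
  outer loop
   vertex 0.9 4.8 1.2
   vertex 4.3 5.0 1.3
   vertex 0.6 2.4 0.4
  endloop
 endfacet
 facet normal -0.061 0.995 0.073
  outer loop
   vertex 0.9 4.8 1.2
   vertex 1.8 4.7 3.3
   vertex 4.3 5.0 1.3
  endloop
 endfacet
 facet normal -0.692 -0.632 0.350
  outer loop
   vertex 1.5 2.8 2.9
   vertex 0.6 2.4 0.4
   vertex 2.0 1.2 1.0
  endloop
 endfacet
 facet normal -0.941 0.005 0.338
  outer loop
   vertex 1.5 2.8 2.9
   vertex 0.9 4.8 1.2
   vertex 0.6 2.4 0.4
  endloop
 endfacet
 facet normal -0.916 0.061 0.396
  outer loop
   vertex 1.5 2.8 2.9
   vertex 1.8 4.7 3.3
   vertex 0.9 4.8 1.2
  endloop
 endfacet
 facet normal -0.007 -0.766 0.643
  outer loop
   vertex 1.5 2.8 2.9
   vertex 2.0 1.2 1.0
   vertex 3.6 3.2 3.4
  endloop
 endfacet
 facet normal -0.197 -0.172 0.965
  outer loop
   vertex 1.5 2.8 2.9
   vertex 3.6 3.2 3.4
   vertex 1.8 4.7 3.3
  endloop
 endfacet
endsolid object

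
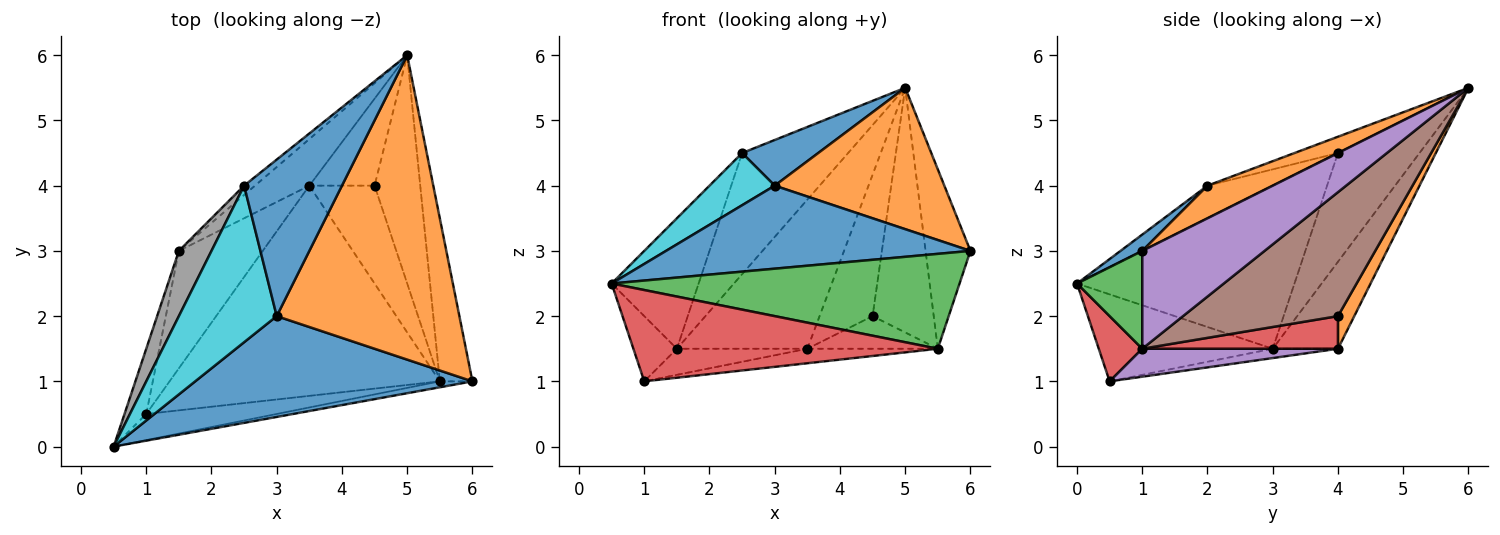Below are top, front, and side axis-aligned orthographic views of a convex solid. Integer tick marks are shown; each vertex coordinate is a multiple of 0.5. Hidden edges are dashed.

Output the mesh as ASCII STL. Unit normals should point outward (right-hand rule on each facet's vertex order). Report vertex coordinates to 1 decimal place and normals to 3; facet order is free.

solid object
 facet normal 0.045 -0.635 0.771
  outer loop
   vertex 3.0 2.0 4.0
   vertex 0.5 0.0 2.5
   vertex 6.0 1.0 3.0
  endloop
 endfacet
 facet normal 0.160 -0.416 0.895
  outer loop
   vertex 3.0 2.0 4.0
   vertex 6.0 1.0 3.0
   vertex 5.0 6.0 5.5
  endloop
 endfacet
 facet normal 0.184 -0.981 -0.061
  outer loop
   vertex 5.5 1.0 1.5
   vertex 6.0 1.0 3.0
   vertex 0.5 0.0 2.5
  endloop
 endfacet
 facet normal 0.136 -0.953 -0.272
  outer loop
   vertex 5.5 1.0 1.5
   vertex 0.5 0.0 2.5
   vertex 1.0 0.5 1.0
  endloop
 endfacet
 facet normal 0.896 0.329 -0.299
  outer loop
   vertex 5.5 1.0 1.5
   vertex 5.0 6.0 5.5
   vertex 6.0 1.0 3.0
  endloop
 endfacet
 facet normal 0.880 0.347 -0.324
  outer loop
   vertex 5.5 1.0 1.5
   vertex 4.5 4.0 2.0
   vertex 5.0 6.0 5.5
  endloop
 endfacet
 facet normal -0.943 0.236 -0.236
  outer loop
   vertex 1.5 3.0 1.5
   vertex 1.0 0.5 1.0
   vertex 0.5 0.0 2.5
  endloop
 endfacet
 facet normal -0.913 0.365 0.183
  outer loop
   vertex 2.5 4.0 4.5
   vertex 1.5 3.0 1.5
   vertex 0.5 0.0 2.5
  endloop
 endfacet
 facet normal -0.609 0.791 -0.061
  outer loop
   vertex 2.5 4.0 4.5
   vertex 5.0 6.0 5.5
   vertex 1.5 3.0 1.5
  endloop
 endfacet
 facet normal -0.302 -0.302 0.905
  outer loop
   vertex 2.5 4.0 4.5
   vertex 0.5 0.0 2.5
   vertex 3.0 2.0 4.0
  endloop
 endfacet
 facet normal -0.158 -0.276 0.948
  outer loop
   vertex 2.5 4.0 4.5
   vertex 3.0 2.0 4.0
   vertex 5.0 6.0 5.5
  endloop
 endfacet
 facet normal 0.253 0.824 -0.507
  outer loop
   vertex 3.5 4.0 1.5
   vertex 5.0 6.0 5.5
   vertex 4.5 4.0 2.0
  endloop
 endfacet
 facet normal -0.431 0.861 -0.269
  outer loop
   vertex 3.5 4.0 1.5
   vertex 1.5 3.0 1.5
   vertex 5.0 6.0 5.5
  endloop
 endfacet
 facet normal 0.429 0.286 -0.857
  outer loop
   vertex 3.5 4.0 1.5
   vertex 4.5 4.0 2.0
   vertex 5.5 1.0 1.5
  endloop
 endfacet
 facet normal 0.103 0.068 -0.992
  outer loop
   vertex 3.5 4.0 1.5
   vertex 5.5 1.0 1.5
   vertex 1.0 0.5 1.0
  endloop
 endfacet
 facet normal -0.108 0.216 -0.970
  outer loop
   vertex 3.5 4.0 1.5
   vertex 1.0 0.5 1.0
   vertex 1.5 3.0 1.5
  endloop
 endfacet
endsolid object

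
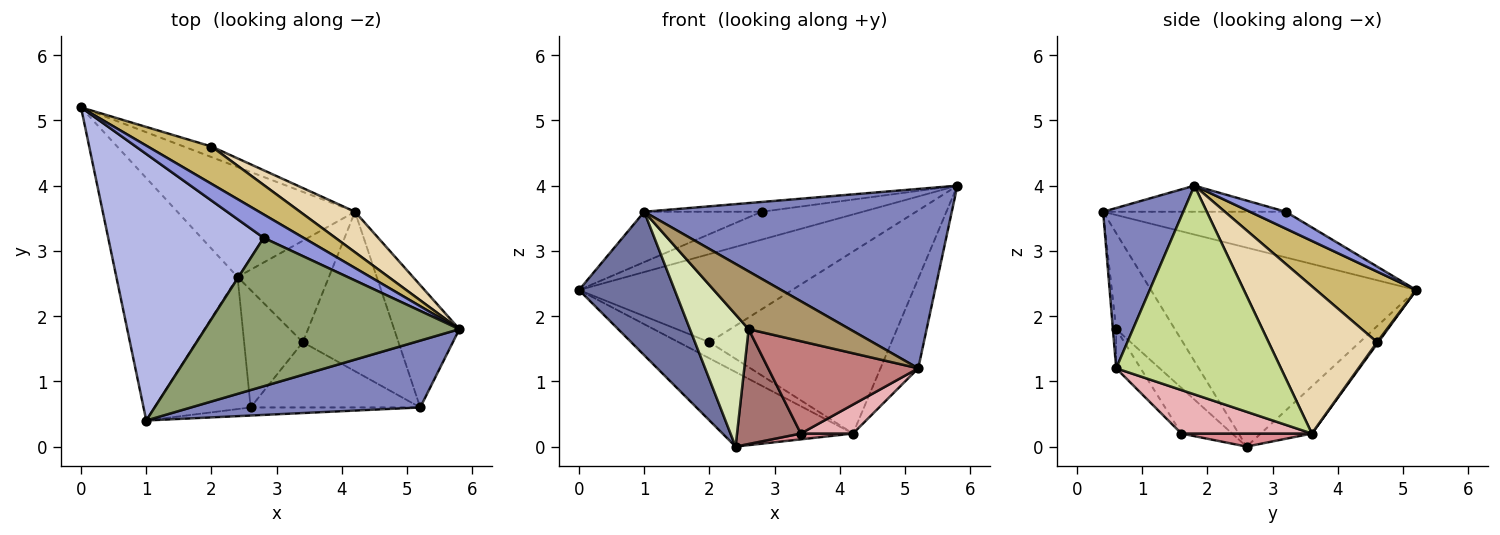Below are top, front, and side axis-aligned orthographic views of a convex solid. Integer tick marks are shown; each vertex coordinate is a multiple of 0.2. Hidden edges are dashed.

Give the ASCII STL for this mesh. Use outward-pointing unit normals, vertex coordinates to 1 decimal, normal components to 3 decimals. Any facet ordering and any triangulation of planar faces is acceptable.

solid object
 facet normal -0.816 -0.294 -0.497
  outer loop
   vertex 2.4 2.6 0.0
   vertex 1.0 0.4 3.6
   vertex 0.0 5.2 2.4
  endloop
 endfacet
 facet normal 0.237 -0.910 0.339
  outer loop
   vertex 5.2 0.6 1.2
   vertex 5.8 1.8 4.0
   vertex 1.0 0.4 3.6
  endloop
 endfacet
 facet normal 0.262 0.739 0.620
  outer loop
   vertex 2.8 3.2 3.6
   vertex 5.8 1.8 4.0
   vertex 0.0 5.2 2.4
  endloop
 endfacet
 facet normal -0.277 0.178 0.944
  outer loop
   vertex 2.8 3.2 3.6
   vertex 0.0 5.2 2.4
   vertex 1.0 0.4 3.6
  endloop
 endfacet
 facet normal -0.102 0.065 0.993
  outer loop
   vertex 2.8 3.2 3.6
   vertex 1.0 0.4 3.6
   vertex 5.8 1.8 4.0
  endloop
 endfacet
 facet normal -0.215 0.548 -0.808
  outer loop
   vertex 4.2 3.6 0.2
   vertex 2.4 2.6 0.0
   vertex 0.0 5.2 2.4
  endloop
 endfacet
 facet normal 0.932 0.214 -0.291
  outer loop
   vertex 4.2 3.6 0.2
   vertex 5.8 1.8 4.0
   vertex 5.2 0.6 1.2
  endloop
 endfacet
 facet normal -0.577 -0.577 -0.577
  outer loop
   vertex 2.6 0.6 1.8
   vertex 1.0 0.4 3.6
   vertex 2.4 2.6 0.0
  endloop
 endfacet
 facet normal -0.032 -0.990 -0.138
  outer loop
   vertex 2.6 0.6 1.8
   vertex 5.2 0.6 1.2
   vertex 1.0 0.4 3.6
  endloop
 endfacet
 facet normal 0.397 0.845 0.358
  outer loop
   vertex 2.0 4.6 1.6
   vertex 0.0 5.2 2.4
   vertex 5.8 1.8 4.0
  endloop
 endfacet
 facet normal 0.032 0.837 -0.547
  outer loop
   vertex 2.0 4.6 1.6
   vertex 4.2 3.6 0.2
   vertex 0.0 5.2 2.4
  endloop
 endfacet
 facet normal 0.503 0.844 0.188
  outer loop
   vertex 2.0 4.6 1.6
   vertex 5.8 1.8 4.0
   vertex 4.2 3.6 0.2
  endloop
 endfacet
 facet normal -0.486 -0.611 -0.625
  outer loop
   vertex 3.4 1.6 0.2
   vertex 2.6 0.6 1.8
   vertex 2.4 2.6 0.0
  endloop
 endfacet
 facet normal -0.132 -0.810 -0.572
  outer loop
   vertex 3.4 1.6 0.2
   vertex 5.2 0.6 1.2
   vertex 2.6 0.6 1.8
  endloop
 endfacet
 facet normal 0.141 -0.056 -0.988
  outer loop
   vertex 3.4 1.6 0.2
   vertex 2.4 2.6 0.0
   vertex 4.2 3.6 0.2
  endloop
 endfacet
 facet normal 0.408 -0.163 -0.898
  outer loop
   vertex 3.4 1.6 0.2
   vertex 4.2 3.6 0.2
   vertex 5.2 0.6 1.2
  endloop
 endfacet
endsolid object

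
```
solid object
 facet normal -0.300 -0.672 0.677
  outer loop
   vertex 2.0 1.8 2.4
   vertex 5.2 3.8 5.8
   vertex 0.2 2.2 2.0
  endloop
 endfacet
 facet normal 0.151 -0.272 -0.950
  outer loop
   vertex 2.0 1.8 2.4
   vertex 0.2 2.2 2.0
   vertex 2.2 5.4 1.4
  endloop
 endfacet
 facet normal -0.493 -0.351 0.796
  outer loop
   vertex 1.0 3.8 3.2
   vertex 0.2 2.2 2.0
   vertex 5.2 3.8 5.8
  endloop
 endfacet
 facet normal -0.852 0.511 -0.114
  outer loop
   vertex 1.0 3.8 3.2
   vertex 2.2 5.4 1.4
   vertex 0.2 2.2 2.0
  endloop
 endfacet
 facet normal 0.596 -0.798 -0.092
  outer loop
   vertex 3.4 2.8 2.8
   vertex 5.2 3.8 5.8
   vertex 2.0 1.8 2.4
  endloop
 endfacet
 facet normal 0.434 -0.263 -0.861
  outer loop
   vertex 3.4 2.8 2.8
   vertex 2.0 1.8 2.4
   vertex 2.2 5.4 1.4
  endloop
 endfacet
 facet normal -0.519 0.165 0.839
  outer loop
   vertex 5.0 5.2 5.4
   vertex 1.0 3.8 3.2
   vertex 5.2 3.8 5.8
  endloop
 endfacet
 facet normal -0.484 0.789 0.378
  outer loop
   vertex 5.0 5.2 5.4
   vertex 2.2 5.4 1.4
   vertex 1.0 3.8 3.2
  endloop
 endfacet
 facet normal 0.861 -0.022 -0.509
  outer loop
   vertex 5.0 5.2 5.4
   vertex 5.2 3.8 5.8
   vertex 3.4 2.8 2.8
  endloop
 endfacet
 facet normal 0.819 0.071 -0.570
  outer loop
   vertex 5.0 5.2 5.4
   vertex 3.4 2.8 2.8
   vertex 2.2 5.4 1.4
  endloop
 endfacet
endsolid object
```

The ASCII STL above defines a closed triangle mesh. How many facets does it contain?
10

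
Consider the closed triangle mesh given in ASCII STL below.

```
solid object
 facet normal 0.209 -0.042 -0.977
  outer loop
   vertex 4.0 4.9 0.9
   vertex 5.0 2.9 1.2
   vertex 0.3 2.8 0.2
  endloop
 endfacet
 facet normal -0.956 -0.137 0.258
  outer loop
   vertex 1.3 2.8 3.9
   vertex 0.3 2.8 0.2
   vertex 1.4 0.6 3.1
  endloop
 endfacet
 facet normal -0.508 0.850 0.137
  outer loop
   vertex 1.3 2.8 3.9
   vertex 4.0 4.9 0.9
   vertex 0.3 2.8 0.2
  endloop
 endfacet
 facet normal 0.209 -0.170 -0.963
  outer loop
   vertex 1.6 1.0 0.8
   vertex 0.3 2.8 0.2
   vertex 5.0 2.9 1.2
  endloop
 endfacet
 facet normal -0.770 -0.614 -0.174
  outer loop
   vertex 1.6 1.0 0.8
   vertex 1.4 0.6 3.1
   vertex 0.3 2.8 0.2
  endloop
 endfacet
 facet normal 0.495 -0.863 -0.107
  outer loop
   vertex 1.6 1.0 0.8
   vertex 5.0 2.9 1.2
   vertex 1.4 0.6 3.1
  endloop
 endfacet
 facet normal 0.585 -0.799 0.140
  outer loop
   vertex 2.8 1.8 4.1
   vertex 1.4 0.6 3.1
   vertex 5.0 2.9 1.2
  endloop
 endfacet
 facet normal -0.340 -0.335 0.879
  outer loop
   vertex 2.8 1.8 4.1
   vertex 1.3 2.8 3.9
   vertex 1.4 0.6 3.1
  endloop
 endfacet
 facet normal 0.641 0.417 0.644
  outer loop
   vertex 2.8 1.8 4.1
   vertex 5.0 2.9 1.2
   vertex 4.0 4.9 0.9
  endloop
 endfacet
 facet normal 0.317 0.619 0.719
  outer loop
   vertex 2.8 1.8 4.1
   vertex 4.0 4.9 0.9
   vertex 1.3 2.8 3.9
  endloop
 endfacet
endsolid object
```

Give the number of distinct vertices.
7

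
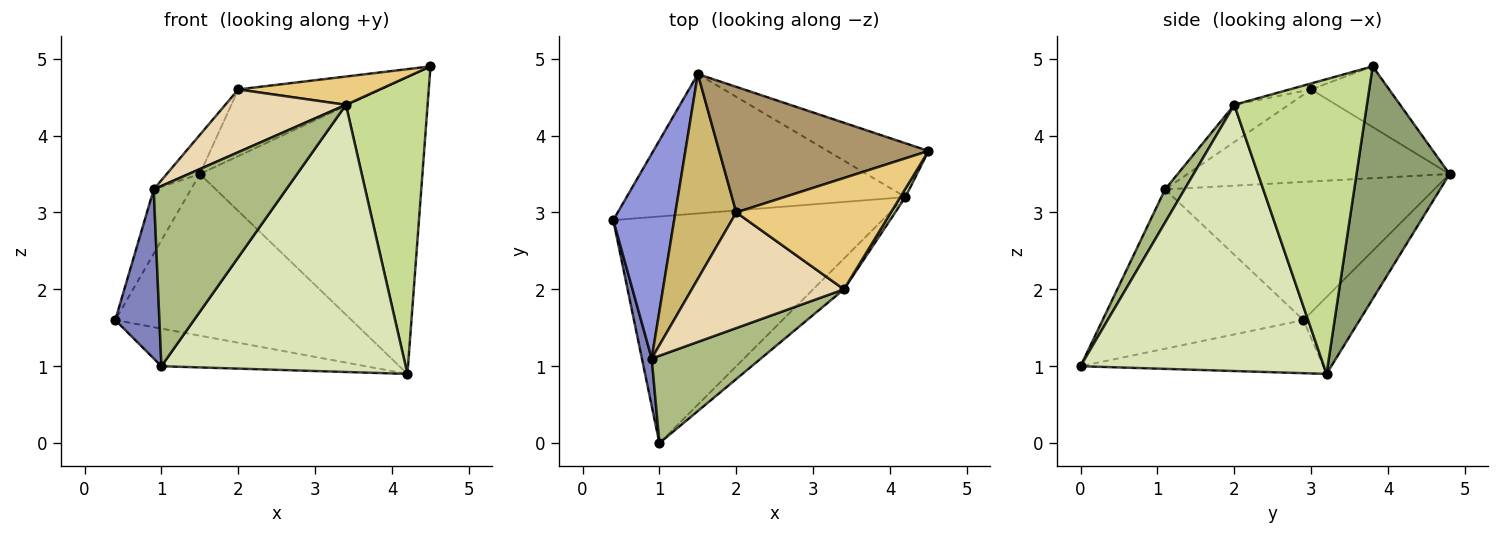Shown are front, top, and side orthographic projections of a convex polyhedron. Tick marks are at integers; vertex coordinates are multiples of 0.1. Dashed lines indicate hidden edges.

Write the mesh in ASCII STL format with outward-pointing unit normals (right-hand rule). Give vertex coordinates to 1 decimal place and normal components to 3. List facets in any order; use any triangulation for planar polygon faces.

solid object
 facet normal -0.191 0.161 -0.968
  outer loop
   vertex 4.2 3.2 0.9
   vertex 1.0 0.0 1.0
   vertex 0.4 2.9 1.6
  endloop
 endfacet
 facet normal -0.975 -0.214 0.060
  outer loop
   vertex 0.9 1.1 3.3
   vertex 0.4 2.9 1.6
   vertex 1.0 0.0 1.0
  endloop
 endfacet
 facet normal -0.908 0.126 0.400
  outer loop
   vertex 1.5 4.8 3.5
   vertex 0.4 2.9 1.6
   vertex 0.9 1.1 3.3
  endloop
 endfacet
 facet normal -0.177 0.745 -0.643
  outer loop
   vertex 1.5 4.8 3.5
   vertex 4.2 3.2 0.9
   vertex 0.4 2.9 1.6
  endloop
 endfacet
 facet normal 0.380 0.910 -0.165
  outer loop
   vertex 1.5 4.8 3.5
   vertex 4.5 3.8 4.9
   vertex 4.2 3.2 0.9
  endloop
 endfacet
 facet normal 0.131 -0.892 0.432
  outer loop
   vertex 3.4 2.0 4.4
   vertex 0.9 1.1 3.3
   vertex 1.0 0.0 1.0
  endloop
 endfacet
 facet normal 0.851 -0.524 0.015
  outer loop
   vertex 3.4 2.0 4.4
   vertex 4.2 3.2 0.9
   vertex 4.5 3.8 4.9
  endloop
 endfacet
 facet normal 0.703 -0.706 -0.081
  outer loop
   vertex 3.4 2.0 4.4
   vertex 1.0 0.0 1.0
   vertex 4.2 3.2 0.9
  endloop
 endfacet
 facet normal -0.248 0.454 0.856
  outer loop
   vertex 2.0 3.0 4.6
   vertex 4.5 3.8 4.9
   vertex 1.5 4.8 3.5
  endloop
 endfacet
 facet normal -0.829 0.105 0.549
  outer loop
   vertex 2.0 3.0 4.6
   vertex 1.5 4.8 3.5
   vertex 0.9 1.1 3.3
  endloop
 endfacet
 facet normal -0.037 -0.246 0.969
  outer loop
   vertex 2.0 3.0 4.6
   vertex 3.4 2.0 4.4
   vertex 4.5 3.8 4.9
  endloop
 endfacet
 facet normal -0.210 -0.466 0.859
  outer loop
   vertex 2.0 3.0 4.6
   vertex 0.9 1.1 3.3
   vertex 3.4 2.0 4.4
  endloop
 endfacet
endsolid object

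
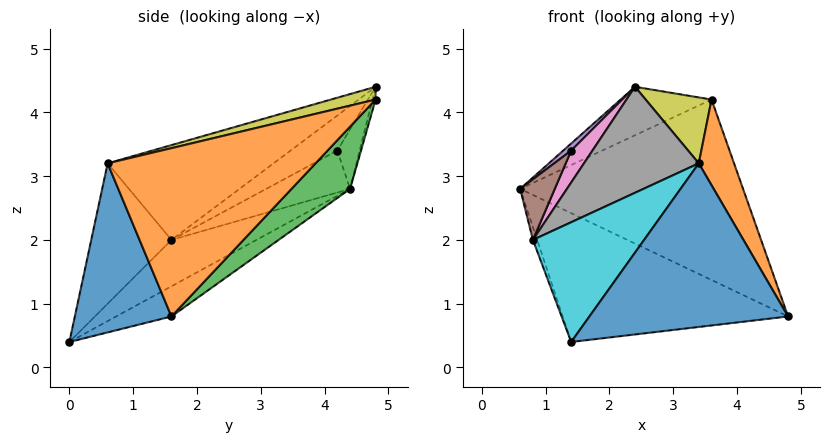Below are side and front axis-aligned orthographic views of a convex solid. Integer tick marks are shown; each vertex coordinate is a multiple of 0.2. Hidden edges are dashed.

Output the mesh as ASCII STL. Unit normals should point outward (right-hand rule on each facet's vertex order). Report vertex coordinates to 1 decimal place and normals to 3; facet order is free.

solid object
 facet normal -0.113 0.460 -0.881
  outer loop
   vertex 1.4 0.0 0.4
   vertex 0.6 4.4 2.8
   vertex 4.8 1.6 0.8
  endloop
 endfacet
 facet normal -0.919 0.046 -0.391
  outer loop
   vertex 0.8 1.6 2.0
   vertex 0.6 4.4 2.8
   vertex 1.4 0.0 0.4
  endloop
 endfacet
 facet normal 0.196 0.748 -0.634
  outer loop
   vertex 3.6 4.8 4.2
   vertex 4.8 1.6 0.8
   vertex 0.6 4.4 2.8
  endloop
 endfacet
 facet normal -0.034 0.978 -0.206
  outer loop
   vertex 3.6 4.8 4.2
   vertex 0.6 4.4 2.8
   vertex 2.4 4.8 4.4
  endloop
 endfacet
 facet normal -0.620 -0.221 0.753
  outer loop
   vertex 1.4 4.2 3.4
   vertex 2.4 4.8 4.4
   vertex 0.6 4.4 2.8
  endloop
 endfacet
 facet normal -0.620 -0.256 0.741
  outer loop
   vertex 1.4 4.2 3.4
   vertex 0.6 4.4 2.8
   vertex 0.8 1.6 2.0
  endloop
 endfacet
 facet normal -0.595 -0.270 0.757
  outer loop
   vertex 1.4 4.2 3.4
   vertex 0.8 1.6 2.0
   vertex 2.4 4.8 4.4
  endloop
 endfacet
 facet normal -0.500 -0.346 0.794
  outer loop
   vertex 3.4 0.6 3.2
   vertex 2.4 4.8 4.4
   vertex 0.8 1.6 2.0
  endloop
 endfacet
 facet normal 0.160 -0.236 0.959
  outer loop
   vertex 3.4 0.6 3.2
   vertex 3.6 4.8 4.2
   vertex 2.4 4.8 4.4
  endloop
 endfacet
 facet normal -0.503 -0.698 0.509
  outer loop
   vertex 3.4 0.6 3.2
   vertex 0.8 1.6 2.0
   vertex 1.4 0.0 0.4
  endloop
 endfacet
 facet normal 0.434 -0.893 -0.119
  outer loop
   vertex 3.4 0.6 3.2
   vertex 1.4 0.0 0.4
   vertex 4.8 1.6 0.8
  endloop
 endfacet
 facet normal 0.880 -0.149 0.451
  outer loop
   vertex 3.4 0.6 3.2
   vertex 4.8 1.6 0.8
   vertex 3.6 4.8 4.2
  endloop
 endfacet
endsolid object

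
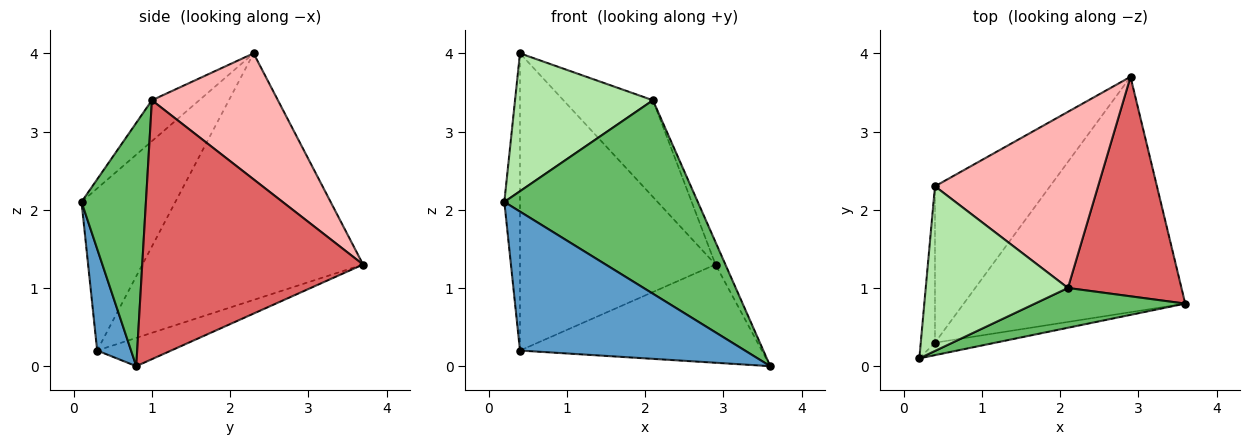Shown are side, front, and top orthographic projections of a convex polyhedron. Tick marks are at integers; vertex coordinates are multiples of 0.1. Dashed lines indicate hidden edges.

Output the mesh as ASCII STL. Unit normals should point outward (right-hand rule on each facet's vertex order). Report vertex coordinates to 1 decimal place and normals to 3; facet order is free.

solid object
 facet normal 0.148 -0.985 -0.088
  outer loop
   vertex 0.4 0.3 0.2
   vertex 3.6 0.8 0.0
   vertex 0.2 0.1 2.1
  endloop
 endfacet
 facet normal -0.117 0.383 -0.916
  outer loop
   vertex 0.4 0.3 0.2
   vertex 2.9 3.7 1.3
   vertex 3.6 0.8 0.0
  endloop
 endfacet
 facet normal -0.983 0.164 -0.086
  outer loop
   vertex 0.4 0.3 0.2
   vertex 0.2 0.1 2.1
   vertex 0.4 2.3 4.0
  endloop
 endfacet
 facet normal -0.707 0.626 -0.330
  outer loop
   vertex 0.4 0.3 0.2
   vertex 0.4 2.3 4.0
   vertex 2.9 3.7 1.3
  endloop
 endfacet
 facet normal 0.310 -0.931 0.192
  outer loop
   vertex 2.1 1.0 3.4
   vertex 0.2 0.1 2.1
   vertex 3.6 0.8 0.0
  endloop
 endfacet
 facet normal -0.215 -0.627 0.749
  outer loop
   vertex 2.1 1.0 3.4
   vertex 0.4 2.3 4.0
   vertex 0.2 0.1 2.1
  endloop
 endfacet
 facet normal 0.915 0.041 0.401
  outer loop
   vertex 2.1 1.0 3.4
   vertex 3.6 0.8 0.0
   vertex 2.9 3.7 1.3
  endloop
 endfacet
 facet normal 0.561 0.398 0.726
  outer loop
   vertex 2.1 1.0 3.4
   vertex 2.9 3.7 1.3
   vertex 0.4 2.3 4.0
  endloop
 endfacet
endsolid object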